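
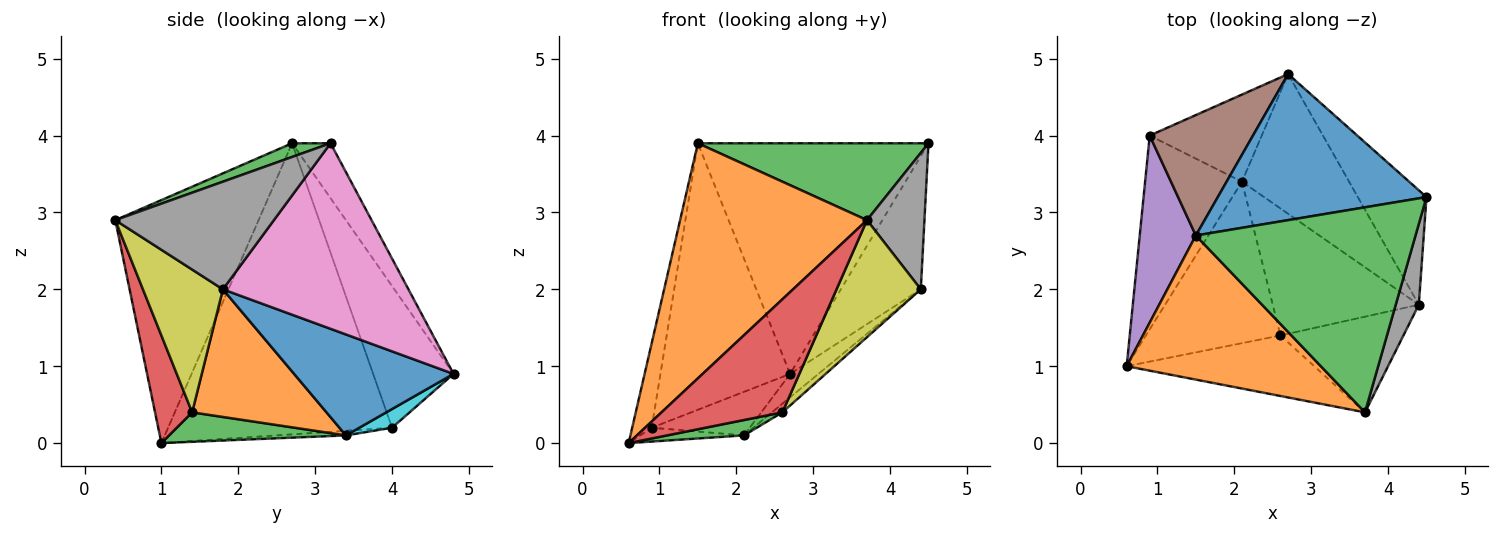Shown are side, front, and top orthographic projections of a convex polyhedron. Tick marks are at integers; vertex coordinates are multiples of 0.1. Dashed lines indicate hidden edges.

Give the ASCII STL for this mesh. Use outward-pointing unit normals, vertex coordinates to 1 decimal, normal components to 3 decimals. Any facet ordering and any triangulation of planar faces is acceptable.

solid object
 facet normal -0.139 0.837 0.530
  outer loop
   vertex 1.5 2.7 3.9
   vertex 4.5 3.2 3.9
   vertex 2.7 4.8 0.9
  endloop
 endfacet
 facet normal -0.547 -0.714 0.437
  outer loop
   vertex 1.5 2.7 3.9
   vertex 0.6 1.0 0.0
   vertex 3.7 0.4 2.9
  endloop
 endfacet
 facet normal 0.058 -0.351 0.935
  outer loop
   vertex 1.5 2.7 3.9
   vertex 3.7 0.4 2.9
   vertex 4.5 3.2 3.9
  endloop
 endfacet
 facet normal 0.261 -0.851 -0.455
  outer loop
   vertex 2.6 1.4 0.4
   vertex 3.7 0.4 2.9
   vertex 0.6 1.0 0.0
  endloop
 endfacet
 facet normal -0.978 0.085 0.189
  outer loop
   vertex 0.9 4.0 0.2
   vertex 0.6 1.0 0.0
   vertex 1.5 2.7 3.9
  endloop
 endfacet
 facet normal -0.492 0.793 0.359
  outer loop
   vertex 0.9 4.0 0.2
   vertex 1.5 2.7 3.9
   vertex 2.7 4.8 0.9
  endloop
 endfacet
 facet normal 0.869 0.375 -0.322
  outer loop
   vertex 4.4 1.8 2.0
   vertex 2.7 4.8 0.9
   vertex 4.5 3.2 3.9
  endloop
 endfacet
 facet normal 0.922 -0.334 0.198
  outer loop
   vertex 4.4 1.8 2.0
   vertex 4.5 3.2 3.9
   vertex 3.7 0.4 2.9
  endloop
 endfacet
 facet normal 0.592 -0.624 -0.510
  outer loop
   vertex 4.4 1.8 2.0
   vertex 3.7 0.4 2.9
   vertex 2.6 1.4 0.4
  endloop
 endfacet
 facet normal 0.147 0.442 -0.885
  outer loop
   vertex 2.1 3.4 0.1
   vertex 0.9 4.0 0.2
   vertex 2.7 4.8 0.9
  endloop
 endfacet
 facet normal 0.681 0.121 -0.722
  outer loop
   vertex 2.1 3.4 0.1
   vertex 2.7 4.8 0.9
   vertex 4.4 1.8 2.0
  endloop
 endfacet
 facet normal 0.657 0.051 -0.752
  outer loop
   vertex 2.1 3.4 0.1
   vertex 4.4 1.8 2.0
   vertex 2.6 1.4 0.4
  endloop
 endfacet
 facet normal 0.213 -0.093 -0.973
  outer loop
   vertex 2.1 3.4 0.1
   vertex 2.6 1.4 0.4
   vertex 0.6 1.0 0.0
  endloop
 endfacet
 facet normal -0.047 0.071 -0.996
  outer loop
   vertex 2.1 3.4 0.1
   vertex 0.6 1.0 0.0
   vertex 0.9 4.0 0.2
  endloop
 endfacet
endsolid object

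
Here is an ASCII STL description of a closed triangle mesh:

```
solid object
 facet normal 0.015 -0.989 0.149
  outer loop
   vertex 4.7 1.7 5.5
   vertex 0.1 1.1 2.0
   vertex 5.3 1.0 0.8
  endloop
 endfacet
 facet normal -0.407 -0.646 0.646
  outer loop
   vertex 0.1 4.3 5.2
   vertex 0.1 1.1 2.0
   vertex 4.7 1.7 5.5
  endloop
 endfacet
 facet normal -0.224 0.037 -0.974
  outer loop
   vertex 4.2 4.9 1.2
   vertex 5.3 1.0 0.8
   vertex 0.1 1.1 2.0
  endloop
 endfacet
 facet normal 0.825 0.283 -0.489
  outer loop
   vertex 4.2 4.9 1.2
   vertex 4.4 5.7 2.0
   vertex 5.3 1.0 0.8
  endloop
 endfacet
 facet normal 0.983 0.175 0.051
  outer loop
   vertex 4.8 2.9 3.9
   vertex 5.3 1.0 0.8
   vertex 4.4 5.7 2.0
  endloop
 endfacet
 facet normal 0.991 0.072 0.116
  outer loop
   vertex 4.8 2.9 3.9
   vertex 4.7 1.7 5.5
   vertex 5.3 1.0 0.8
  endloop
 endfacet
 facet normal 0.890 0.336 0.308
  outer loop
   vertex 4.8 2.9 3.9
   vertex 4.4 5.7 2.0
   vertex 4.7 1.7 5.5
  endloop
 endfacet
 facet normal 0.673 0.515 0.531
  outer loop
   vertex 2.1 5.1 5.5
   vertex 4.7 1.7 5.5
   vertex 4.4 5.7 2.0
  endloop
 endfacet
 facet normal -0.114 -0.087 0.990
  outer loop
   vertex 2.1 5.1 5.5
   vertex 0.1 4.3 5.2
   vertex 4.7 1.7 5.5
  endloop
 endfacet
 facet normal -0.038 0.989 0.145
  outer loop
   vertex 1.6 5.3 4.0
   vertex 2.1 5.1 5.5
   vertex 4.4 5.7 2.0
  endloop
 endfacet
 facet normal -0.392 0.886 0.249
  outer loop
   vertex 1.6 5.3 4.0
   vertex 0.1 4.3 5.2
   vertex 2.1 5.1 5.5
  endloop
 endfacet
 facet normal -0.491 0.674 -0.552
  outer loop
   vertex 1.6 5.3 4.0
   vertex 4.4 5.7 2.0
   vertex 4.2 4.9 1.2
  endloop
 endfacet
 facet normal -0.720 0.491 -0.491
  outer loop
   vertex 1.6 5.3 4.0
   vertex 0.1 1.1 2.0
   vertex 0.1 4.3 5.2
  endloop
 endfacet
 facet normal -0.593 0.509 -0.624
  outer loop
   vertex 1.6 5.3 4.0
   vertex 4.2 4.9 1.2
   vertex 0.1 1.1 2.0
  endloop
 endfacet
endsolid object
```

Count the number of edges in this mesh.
21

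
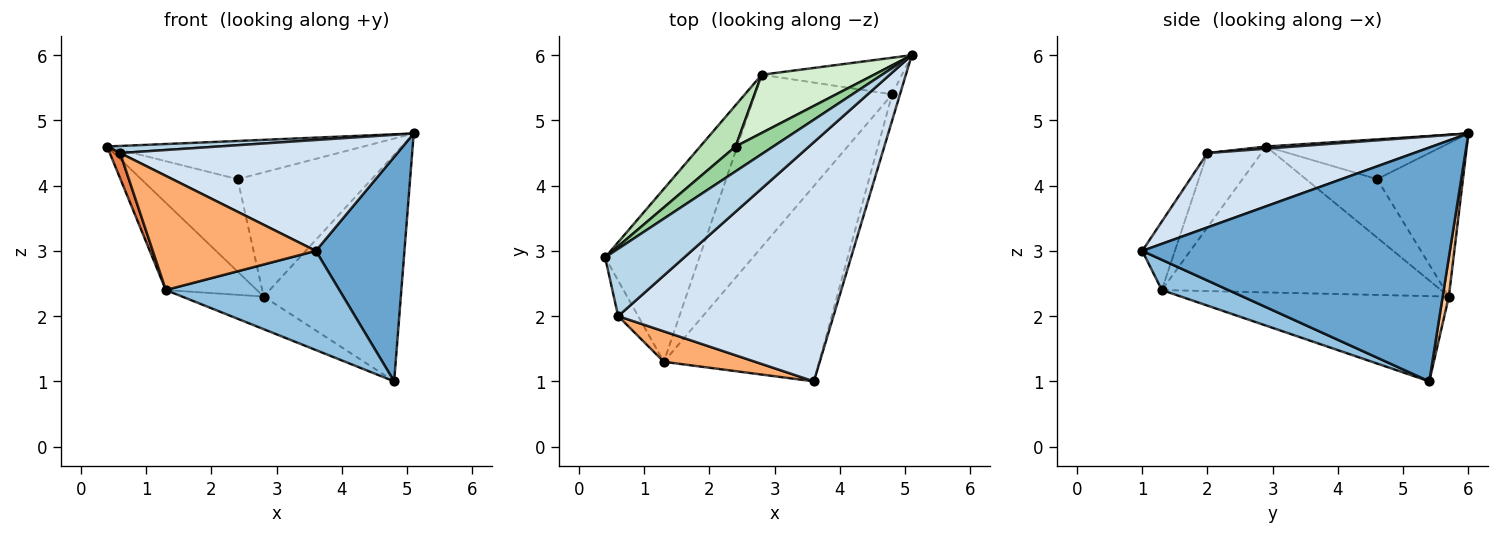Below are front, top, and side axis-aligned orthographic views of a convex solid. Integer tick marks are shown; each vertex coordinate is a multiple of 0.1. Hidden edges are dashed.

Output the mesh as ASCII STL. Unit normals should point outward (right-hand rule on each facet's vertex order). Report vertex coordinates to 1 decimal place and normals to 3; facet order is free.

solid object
 facet normal 0.960 -0.277 -0.032
  outer loop
   vertex 4.8 5.4 1.0
   vertex 5.1 6.0 4.8
   vertex 3.6 1.0 3.0
  endloop
 endfacet
 facet normal 0.171 -0.446 -0.879
  outer loop
   vertex 1.3 1.3 2.4
   vertex 4.8 5.4 1.0
   vertex 3.6 1.0 3.0
  endloop
 endfacet
 facet normal 0.027 -0.105 0.994
  outer loop
   vertex 0.6 2.0 4.5
   vertex 5.1 6.0 4.8
   vertex 0.4 2.9 4.6
  endloop
 endfacet
 facet normal 0.299 -0.401 0.866
  outer loop
   vertex 0.6 2.0 4.5
   vertex 3.6 1.0 3.0
   vertex 5.1 6.0 4.8
  endloop
 endfacet
 facet normal -0.949 -0.183 -0.256
  outer loop
   vertex 0.6 2.0 4.5
   vertex 0.4 2.9 4.6
   vertex 1.3 1.3 2.4
  endloop
 endfacet
 facet normal -0.190 -0.949 0.253
  outer loop
   vertex 0.6 2.0 4.5
   vertex 1.3 1.3 2.4
   vertex 3.6 1.0 3.0
  endloop
 endfacet
 facet normal 0.044 0.986 -0.159
  outer loop
   vertex 2.8 5.7 2.3
   vertex 5.1 6.0 4.8
   vertex 4.8 5.4 1.0
  endloop
 endfacet
 facet normal -0.810 0.264 -0.524
  outer loop
   vertex 2.8 5.7 2.3
   vertex 1.3 1.3 2.4
   vertex 0.4 2.9 4.6
  endloop
 endfacet
 facet normal -0.521 0.159 -0.839
  outer loop
   vertex 2.8 5.7 2.3
   vertex 4.8 5.4 1.0
   vertex 1.3 1.3 2.4
  endloop
 endfacet
 facet normal -0.499 0.726 0.473
  outer loop
   vertex 2.4 4.6 4.1
   vertex 0.4 2.9 4.6
   vertex 5.1 6.0 4.8
  endloop
 endfacet
 facet normal -0.559 0.757 0.338
  outer loop
   vertex 2.4 4.6 4.1
   vertex 2.8 5.7 2.3
   vertex 0.4 2.9 4.6
  endloop
 endfacet
 facet normal -0.501 0.783 0.367
  outer loop
   vertex 2.4 4.6 4.1
   vertex 5.1 6.0 4.8
   vertex 2.8 5.7 2.3
  endloop
 endfacet
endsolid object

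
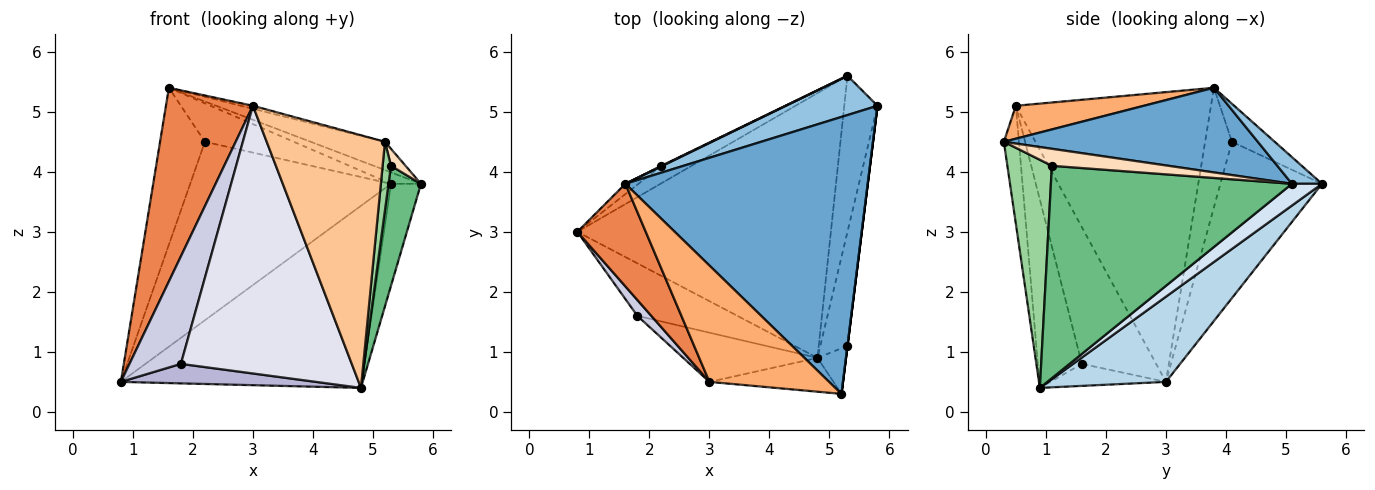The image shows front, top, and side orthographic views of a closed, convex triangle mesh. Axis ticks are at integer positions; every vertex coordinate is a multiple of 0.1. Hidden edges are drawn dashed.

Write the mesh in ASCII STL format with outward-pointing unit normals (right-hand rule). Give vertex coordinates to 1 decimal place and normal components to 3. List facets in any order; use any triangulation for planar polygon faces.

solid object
 facet normal 0.328 0.096 0.940
  outer loop
   vertex 1.6 3.8 5.4
   vertex 5.2 0.3 4.5
   vertex 5.8 5.1 3.8
  endloop
 endfacet
 facet normal 0.269 0.269 0.925
  outer loop
   vertex 5.3 5.6 3.8
   vertex 1.6 3.8 5.4
   vertex 5.8 5.1 3.8
  endloop
 endfacet
 facet normal 0.267 0.546 -0.794
  outer loop
   vertex 5.3 5.6 3.8
   vertex 4.8 0.9 0.4
   vertex 0.8 3.0 0.5
  endloop
 endfacet
 facet normal 0.480 0.480 -0.734
  outer loop
   vertex 5.3 5.6 3.8
   vertex 5.8 5.1 3.8
   vertex 4.8 0.9 0.4
  endloop
 endfacet
 facet normal -0.893 -0.398 0.211
  outer loop
   vertex 3.0 0.5 5.1
   vertex 1.6 3.8 5.4
   vertex 0.8 3.0 0.5
  endloop
 endfacet
 facet normal 0.265 0.025 0.964
  outer loop
   vertex 3.0 0.5 5.1
   vertex 5.2 0.3 4.5
   vertex 1.6 3.8 5.4
  endloop
 endfacet
 facet normal -0.125 -0.983 -0.132
  outer loop
   vertex 3.0 0.5 5.1
   vertex 4.8 0.9 0.4
   vertex 5.2 0.3 4.5
  endloop
 endfacet
 facet normal 0.992 -0.124 0.000
  outer loop
   vertex 5.3 1.1 4.1
   vertex 5.8 5.1 3.8
   vertex 5.2 0.3 4.5
  endloop
 endfacet
 facet normal 0.983 -0.132 -0.126
  outer loop
   vertex 5.3 1.1 4.1
   vertex 4.8 0.9 0.4
   vertex 5.8 5.1 3.8
  endloop
 endfacet
 facet normal 0.976 -0.183 -0.122
  outer loop
   vertex 5.3 1.1 4.1
   vertex 5.2 0.3 4.5
   vertex 4.8 0.9 0.4
  endloop
 endfacet
 facet normal -0.513 0.857 -0.056
  outer loop
   vertex 2.2 4.1 4.5
   vertex 0.8 3.0 0.5
   vertex 1.6 3.8 5.4
  endloop
 endfacet
 facet normal -0.450 0.889 -0.087
  outer loop
   vertex 2.2 4.1 4.5
   vertex 5.3 5.6 3.8
   vertex 0.8 3.0 0.5
  endloop
 endfacet
 facet normal -0.433 0.901 0.011
  outer loop
   vertex 2.2 4.1 4.5
   vertex 1.6 3.8 5.4
   vertex 5.3 5.6 3.8
  endloop
 endfacet
 facet normal -0.202 -0.341 -0.918
  outer loop
   vertex 1.8 1.6 0.8
   vertex 0.8 3.0 0.5
   vertex 4.8 0.9 0.4
  endloop
 endfacet
 facet normal -0.819 -0.567 0.084
  outer loop
   vertex 1.8 1.6 0.8
   vertex 3.0 0.5 5.1
   vertex 0.8 3.0 0.5
  endloop
 endfacet
 facet normal -0.246 -0.953 -0.175
  outer loop
   vertex 1.8 1.6 0.8
   vertex 4.8 0.9 0.4
   vertex 3.0 0.5 5.1
  endloop
 endfacet
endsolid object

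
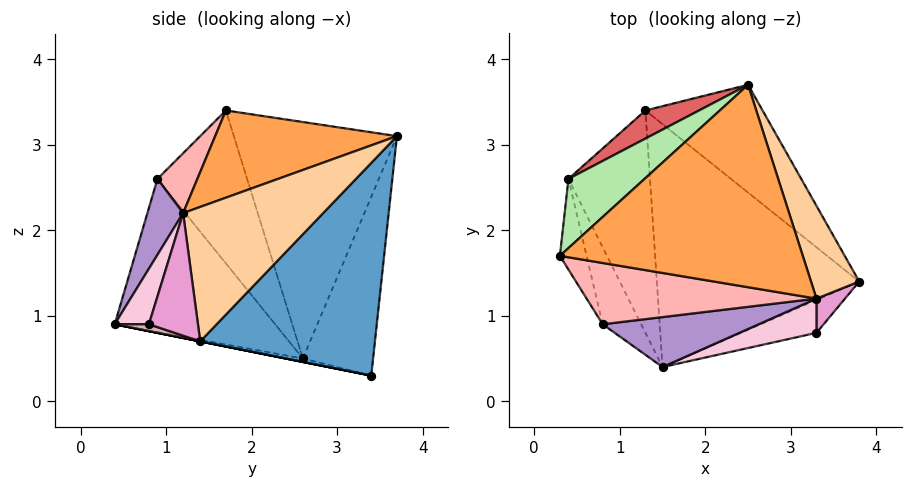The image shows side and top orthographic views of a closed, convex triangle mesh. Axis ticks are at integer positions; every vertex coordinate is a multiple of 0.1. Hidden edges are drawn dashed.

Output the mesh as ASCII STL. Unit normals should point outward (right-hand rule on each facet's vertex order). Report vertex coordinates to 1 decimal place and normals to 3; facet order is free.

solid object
 facet normal 0.620 0.707 -0.341
  outer loop
   vertex 1.3 3.4 0.3
   vertex 2.5 3.7 3.1
   vertex 3.8 1.4 0.7
  endloop
 endfacet
 facet normal 0.000 -0.196 -0.981
  outer loop
   vertex 1.5 0.4 0.9
   vertex 1.3 3.4 0.3
   vertex 3.8 1.4 0.7
  endloop
 endfacet
 facet normal 0.329 -0.225 0.917
  outer loop
   vertex 3.3 1.2 2.2
   vertex 2.5 3.7 3.1
   vertex 0.3 1.7 3.4
  endloop
 endfacet
 facet normal 0.926 0.177 0.332
  outer loop
   vertex 3.3 1.2 2.2
   vertex 3.8 1.4 0.7
   vertex 2.5 3.7 3.1
  endloop
 endfacet
 facet normal -0.041 -0.199 -0.979
  outer loop
   vertex 0.4 2.6 0.5
   vertex 1.3 3.4 0.3
   vertex 1.5 0.4 0.9
  endloop
 endfacet
 facet normal -0.643 0.738 0.207
  outer loop
   vertex 0.4 2.6 0.5
   vertex 0.3 1.7 3.4
   vertex 2.5 3.7 3.1
  endloop
 endfacet
 facet normal -0.629 0.754 0.189
  outer loop
   vertex 0.4 2.6 0.5
   vertex 2.5 3.7 3.1
   vertex 1.3 3.4 0.3
  endloop
 endfacet
 facet normal 0.196 -0.630 0.752
  outer loop
   vertex 0.8 0.9 2.6
   vertex 3.3 1.2 2.2
   vertex 0.3 1.7 3.4
  endloop
 endfacet
 facet normal 0.166 -0.926 0.340
  outer loop
   vertex 0.8 0.9 2.6
   vertex 1.5 0.4 0.9
   vertex 3.3 1.2 2.2
  endloop
 endfacet
 facet normal -0.900 -0.406 -0.157
  outer loop
   vertex 0.8 0.9 2.6
   vertex 0.3 1.7 3.4
   vertex 0.4 2.6 0.5
  endloop
 endfacet
 facet normal -0.857 -0.468 -0.215
  outer loop
   vertex 0.8 0.9 2.6
   vertex 0.4 2.6 0.5
   vertex 1.5 0.4 0.9
  endloop
 endfacet
 facet normal 0.084 -0.377 -0.922
  outer loop
   vertex 3.3 0.8 0.9
   vertex 1.5 0.4 0.9
   vertex 3.8 1.4 0.7
  endloop
 endfacet
 facet normal 0.784 -0.593 0.182
  outer loop
   vertex 3.3 0.8 0.9
   vertex 3.8 1.4 0.7
   vertex 3.3 1.2 2.2
  endloop
 endfacet
 facet normal 0.208 -0.935 0.288
  outer loop
   vertex 3.3 0.8 0.9
   vertex 3.3 1.2 2.2
   vertex 1.5 0.4 0.9
  endloop
 endfacet
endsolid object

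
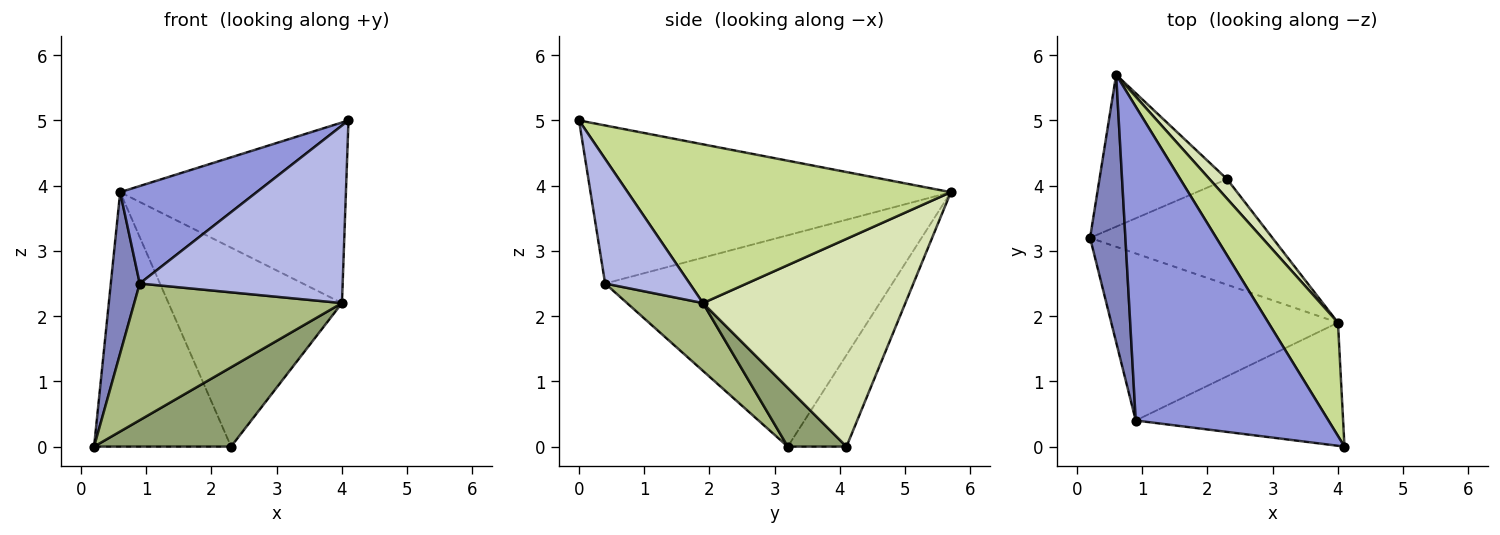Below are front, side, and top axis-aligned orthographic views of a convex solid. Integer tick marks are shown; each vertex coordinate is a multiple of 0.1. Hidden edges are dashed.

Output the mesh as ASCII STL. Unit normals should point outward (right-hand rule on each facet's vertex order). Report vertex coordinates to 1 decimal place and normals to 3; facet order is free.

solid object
 facet normal -0.345 0.806 -0.481
  outer loop
   vertex 2.3 4.1 0.0
   vertex 0.2 3.2 0.0
   vertex 0.6 5.7 3.9
  endloop
 endfacet
 facet normal -0.981 -0.099 0.164
  outer loop
   vertex 0.9 0.4 2.5
   vertex 0.6 5.7 3.9
   vertex 0.2 3.2 0.0
  endloop
 endfacet
 facet normal -0.617 -0.234 0.752
  outer loop
   vertex 0.9 0.4 2.5
   vertex 4.1 0.0 5.0
   vertex 0.6 5.7 3.9
  endloop
 endfacet
 facet normal 0.324 -0.777 -0.539
  outer loop
   vertex 4.0 1.9 2.2
   vertex 4.1 0.0 5.0
   vertex 0.9 0.4 2.5
  endloop
 endfacet
 facet normal 0.249 -0.582 -0.774
  outer loop
   vertex 4.0 1.9 2.2
   vertex 0.2 3.2 0.0
   vertex 2.3 4.1 0.0
  endloop
 endfacet
 facet normal 0.226 -0.617 -0.754
  outer loop
   vertex 4.0 1.9 2.2
   vertex 0.9 0.4 2.5
   vertex 0.2 3.2 0.0
  endloop
 endfacet
 facet normal 0.771 0.539 0.338
  outer loop
   vertex 4.0 1.9 2.2
   vertex 0.6 5.7 3.9
   vertex 4.1 0.0 5.0
  endloop
 endfacet
 facet normal 0.758 0.649 0.064
  outer loop
   vertex 4.0 1.9 2.2
   vertex 2.3 4.1 0.0
   vertex 0.6 5.7 3.9
  endloop
 endfacet
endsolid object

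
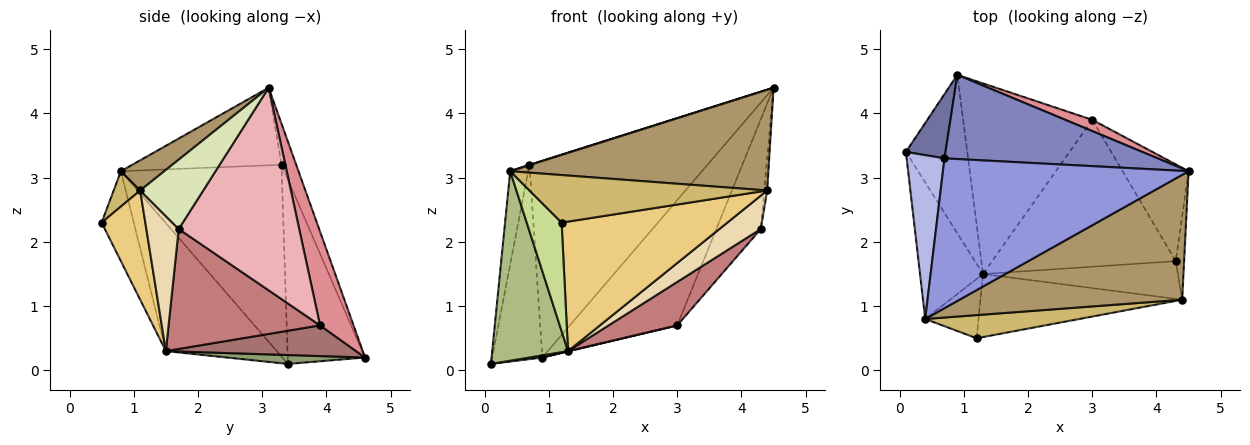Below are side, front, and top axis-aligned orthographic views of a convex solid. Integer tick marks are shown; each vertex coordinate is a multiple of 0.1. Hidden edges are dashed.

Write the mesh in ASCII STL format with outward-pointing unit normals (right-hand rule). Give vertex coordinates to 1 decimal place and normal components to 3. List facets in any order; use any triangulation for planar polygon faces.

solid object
 facet normal -0.826 0.536 0.177
  outer loop
   vertex 0.7 3.3 3.2
   vertex 0.9 4.6 0.2
   vertex 0.1 3.4 0.1
  endloop
 endfacet
 facet normal -0.076 0.917 0.392
  outer loop
   vertex 0.7 3.3 3.2
   vertex 4.5 3.1 4.4
   vertex 0.9 4.6 0.2
  endloop
 endfacet
 facet normal -0.301 -0.002 0.954
  outer loop
   vertex 0.4 0.8 3.1
   vertex 4.5 3.1 4.4
   vertex 0.7 3.3 3.2
  endloop
 endfacet
 facet normal -0.975 0.109 0.192
  outer loop
   vertex 0.4 0.8 3.1
   vertex 0.7 3.3 3.2
   vertex 0.1 3.4 0.1
  endloop
 endfacet
 facet normal 0.144 -0.013 -0.990
  outer loop
   vertex 1.3 1.5 0.3
   vertex 0.1 3.4 0.1
   vertex 0.9 4.6 0.2
  endloop
 endfacet
 facet normal -0.765 -0.523 -0.377
  outer loop
   vertex 1.3 1.5 0.3
   vertex 0.4 0.8 3.1
   vertex 0.1 3.4 0.1
  endloop
 endfacet
 facet normal -0.629 -0.683 -0.373
  outer loop
   vertex 1.3 1.5 0.3
   vertex 1.2 0.5 2.3
   vertex 0.4 0.8 3.1
  endloop
 endfacet
 facet normal 0.992 0.046 -0.119
  outer loop
   vertex 4.4 1.1 2.8
   vertex 4.3 1.7 2.2
   vertex 4.5 3.1 4.4
  endloop
 endfacet
 facet normal 0.105 -0.624 0.774
  outer loop
   vertex 4.4 1.1 2.8
   vertex 4.5 3.1 4.4
   vertex 0.4 0.8 3.1
  endloop
 endfacet
 facet normal 0.100 -0.895 0.435
  outer loop
   vertex 4.4 1.1 2.8
   vertex 0.4 0.8 3.1
   vertex 1.2 0.5 2.3
  endloop
 endfacet
 facet normal 0.231 -0.875 -0.426
  outer loop
   vertex 4.4 1.1 2.8
   vertex 1.2 0.5 2.3
   vertex 1.3 1.5 0.3
  endloop
 endfacet
 facet normal 0.460 -0.588 -0.665
  outer loop
   vertex 4.4 1.1 2.8
   vertex 1.3 1.5 0.3
   vertex 4.3 1.7 2.2
  endloop
 endfacet
 facet normal 0.231 -0.002 -0.973
  outer loop
   vertex 3.0 3.9 0.7
   vertex 1.3 1.5 0.3
   vertex 0.9 4.6 0.2
  endloop
 endfacet
 facet normal 0.531 -0.240 -0.813
  outer loop
   vertex 3.0 3.9 0.7
   vertex 4.3 1.7 2.2
   vertex 1.3 1.5 0.3
  endloop
 endfacet
 facet normal 0.297 0.951 0.085
  outer loop
   vertex 3.0 3.9 0.7
   vertex 0.9 4.6 0.2
   vertex 4.5 3.1 4.4
  endloop
 endfacet
 facet normal 0.897 0.331 -0.292
  outer loop
   vertex 3.0 3.9 0.7
   vertex 4.5 3.1 4.4
   vertex 4.3 1.7 2.2
  endloop
 endfacet
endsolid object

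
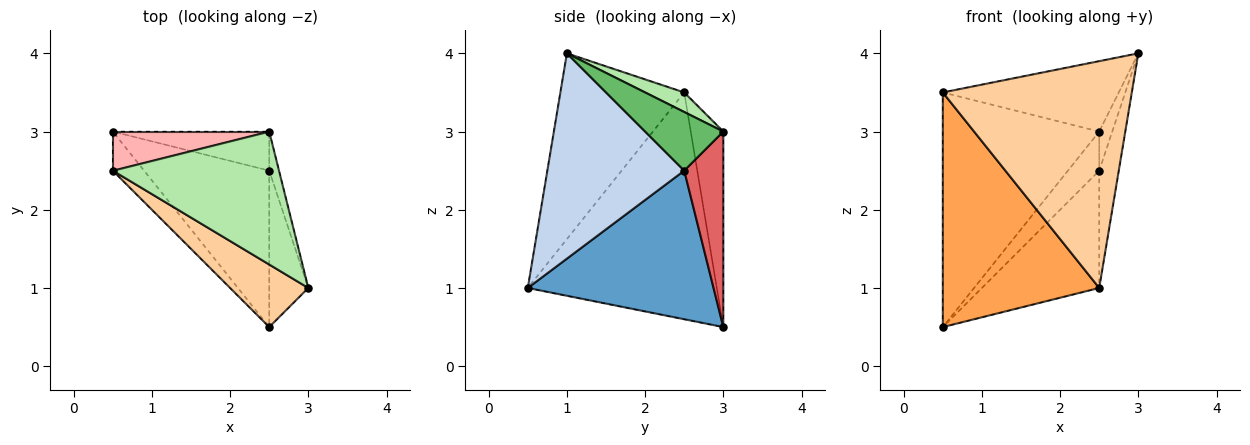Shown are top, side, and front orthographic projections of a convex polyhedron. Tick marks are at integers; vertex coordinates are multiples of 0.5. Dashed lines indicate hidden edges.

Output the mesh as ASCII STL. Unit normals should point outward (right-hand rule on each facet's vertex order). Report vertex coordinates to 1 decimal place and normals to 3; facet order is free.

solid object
 facet normal 0.689 0.435 -0.580
  outer loop
   vertex 2.5 2.5 2.5
   vertex 2.5 0.5 1.0
   vertex 0.5 3.0 0.5
  endloop
 endfacet
 facet normal 0.973 0.139 -0.185
  outer loop
   vertex 2.5 2.5 2.5
   vertex 3.0 1.0 4.0
   vertex 2.5 0.5 1.0
  endloop
 endfacet
 facet normal -0.766 -0.634 -0.106
  outer loop
   vertex 0.5 2.5 3.5
   vertex 0.5 3.0 0.5
   vertex 2.5 0.5 1.0
  endloop
 endfacet
 facet normal -0.534 -0.815 0.225
  outer loop
   vertex 0.5 2.5 3.5
   vertex 2.5 0.5 1.0
   vertex 3.0 1.0 4.0
  endloop
 endfacet
 facet normal 0.973 0.162 -0.162
  outer loop
   vertex 2.5 3.0 3.0
   vertex 3.0 1.0 4.0
   vertex 2.5 2.5 2.5
  endloop
 endfacet
 facet normal 0.103 0.465 0.879
  outer loop
   vertex 2.5 3.0 3.0
   vertex 0.5 2.5 3.5
   vertex 3.0 1.0 4.0
  endloop
 endfacet
 facet normal 0.662 0.530 -0.530
  outer loop
   vertex 2.5 3.0 3.0
   vertex 2.5 2.5 2.5
   vertex 0.5 3.0 0.5
  endloop
 endfacet
 facet normal -0.201 0.966 0.161
  outer loop
   vertex 2.5 3.0 3.0
   vertex 0.5 3.0 0.5
   vertex 0.5 2.5 3.5
  endloop
 endfacet
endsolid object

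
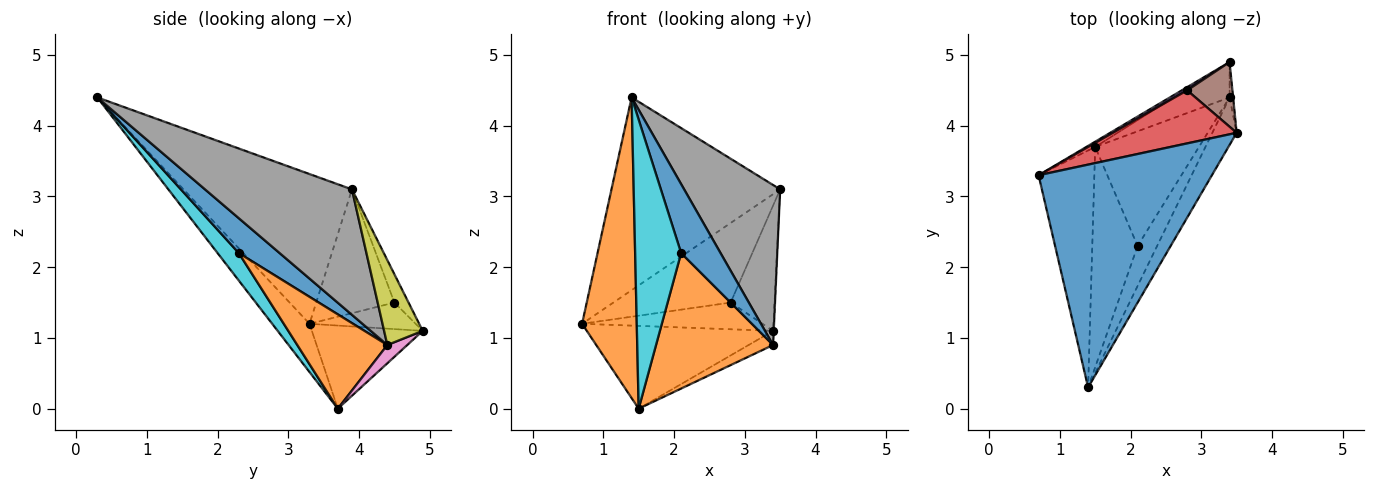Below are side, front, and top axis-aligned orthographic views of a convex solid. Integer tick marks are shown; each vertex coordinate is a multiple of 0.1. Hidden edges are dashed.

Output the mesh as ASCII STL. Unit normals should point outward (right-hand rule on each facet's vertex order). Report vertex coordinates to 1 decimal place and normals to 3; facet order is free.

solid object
 facet normal -0.547 0.548 0.633
  outer loop
   vertex 1.4 0.3 4.4
   vertex 3.5 3.9 3.1
   vertex 0.7 3.3 1.2
  endloop
 endfacet
 facet normal -0.472 -0.692 -0.546
  outer loop
   vertex 1.5 3.7 0.0
   vertex 1.4 0.3 4.4
   vertex 0.7 3.3 1.2
  endloop
 endfacet
 facet normal -0.511 0.858 -0.054
  outer loop
   vertex 3.4 4.9 1.1
   vertex 1.5 3.7 0.0
   vertex 0.7 3.3 1.2
  endloop
 endfacet
 facet normal -0.485 0.728 0.485
  outer loop
   vertex 2.8 4.5 1.5
   vertex 0.7 3.3 1.2
   vertex 3.5 3.9 3.1
  endloop
 endfacet
 facet normal -0.504 0.858 0.101
  outer loop
   vertex 2.8 4.5 1.5
   vertex 3.4 4.9 1.1
   vertex 0.7 3.3 1.2
  endloop
 endfacet
 facet normal -0.276 0.854 0.441
  outer loop
   vertex 2.8 4.5 1.5
   vertex 3.5 3.9 3.1
   vertex 3.4 4.9 1.1
  endloop
 endfacet
 facet normal 0.290 0.355 -0.889
  outer loop
   vertex 3.4 4.4 0.9
   vertex 1.5 3.7 0.0
   vertex 3.4 4.9 1.1
  endloop
 endfacet
 facet normal 0.826 -0.540 -0.160
  outer loop
   vertex 3.4 4.4 0.9
   vertex 3.5 3.9 3.1
   vertex 1.4 0.3 4.4
  endloop
 endfacet
 facet normal 0.999 0.017 -0.042
  outer loop
   vertex 3.4 4.4 0.9
   vertex 3.4 4.9 1.1
   vertex 3.5 3.9 3.1
  endloop
 endfacet
 facet normal 0.345 -0.747 -0.569
  outer loop
   vertex 2.1 2.3 2.2
   vertex 1.4 0.3 4.4
   vertex 1.5 3.7 0.0
  endloop
 endfacet
 facet normal 0.667 -0.644 -0.373
  outer loop
   vertex 2.1 2.3 2.2
   vertex 3.4 4.4 0.9
   vertex 1.4 0.3 4.4
  endloop
 endfacet
 facet normal 0.506 -0.658 -0.557
  outer loop
   vertex 2.1 2.3 2.2
   vertex 1.5 3.7 0.0
   vertex 3.4 4.4 0.9
  endloop
 endfacet
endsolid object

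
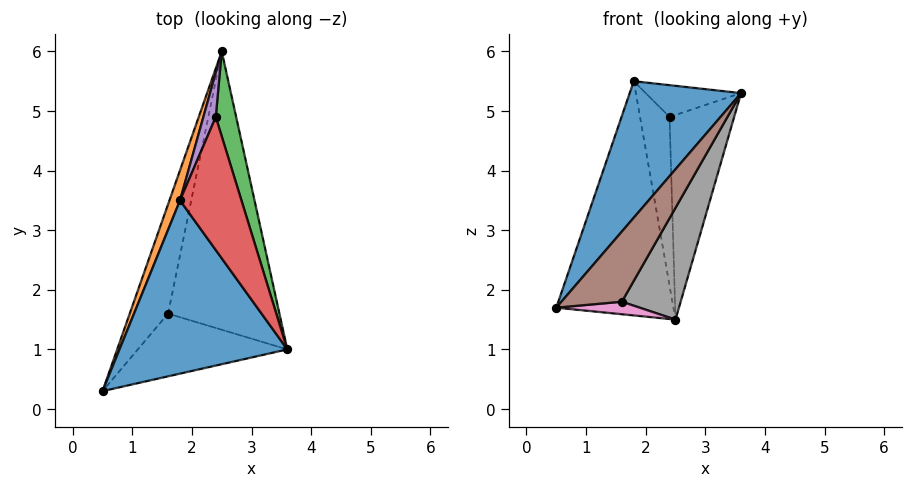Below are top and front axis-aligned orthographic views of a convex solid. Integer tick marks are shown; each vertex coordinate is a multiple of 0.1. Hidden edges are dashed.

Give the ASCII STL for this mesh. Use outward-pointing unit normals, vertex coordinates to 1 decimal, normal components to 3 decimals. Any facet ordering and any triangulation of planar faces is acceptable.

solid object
 facet normal -0.611 -0.490 0.622
  outer loop
   vertex 1.8 3.5 5.5
   vertex 0.5 0.3 1.7
   vertex 3.6 1.0 5.3
  endloop
 endfacet
 facet normal -0.942 0.332 0.043
  outer loop
   vertex 1.8 3.5 5.5
   vertex 2.5 6.0 1.5
   vertex 0.5 0.3 1.7
  endloop
 endfacet
 facet normal 0.944 0.304 0.126
  outer loop
   vertex 2.4 4.9 4.9
   vertex 3.6 1.0 5.3
   vertex 2.5 6.0 1.5
  endloop
 endfacet
 facet normal 0.396 0.213 0.893
  outer loop
   vertex 2.4 4.9 4.9
   vertex 1.8 3.5 5.5
   vertex 3.6 1.0 5.3
  endloop
 endfacet
 facet normal -0.895 0.432 0.113
  outer loop
   vertex 2.4 4.9 4.9
   vertex 2.5 6.0 1.5
   vertex 1.8 3.5 5.5
  endloop
 endfacet
 facet normal 0.686 -0.543 -0.485
  outer loop
   vertex 1.6 1.6 1.8
   vertex 3.6 1.0 5.3
   vertex 0.5 0.3 1.7
  endloop
 endfacet
 facet normal 0.219 -0.111 -0.969
  outer loop
   vertex 1.6 1.6 1.8
   vertex 0.5 0.3 1.7
   vertex 2.5 6.0 1.5
  endloop
 endfacet
 facet normal 0.834 -0.206 -0.512
  outer loop
   vertex 1.6 1.6 1.8
   vertex 2.5 6.0 1.5
   vertex 3.6 1.0 5.3
  endloop
 endfacet
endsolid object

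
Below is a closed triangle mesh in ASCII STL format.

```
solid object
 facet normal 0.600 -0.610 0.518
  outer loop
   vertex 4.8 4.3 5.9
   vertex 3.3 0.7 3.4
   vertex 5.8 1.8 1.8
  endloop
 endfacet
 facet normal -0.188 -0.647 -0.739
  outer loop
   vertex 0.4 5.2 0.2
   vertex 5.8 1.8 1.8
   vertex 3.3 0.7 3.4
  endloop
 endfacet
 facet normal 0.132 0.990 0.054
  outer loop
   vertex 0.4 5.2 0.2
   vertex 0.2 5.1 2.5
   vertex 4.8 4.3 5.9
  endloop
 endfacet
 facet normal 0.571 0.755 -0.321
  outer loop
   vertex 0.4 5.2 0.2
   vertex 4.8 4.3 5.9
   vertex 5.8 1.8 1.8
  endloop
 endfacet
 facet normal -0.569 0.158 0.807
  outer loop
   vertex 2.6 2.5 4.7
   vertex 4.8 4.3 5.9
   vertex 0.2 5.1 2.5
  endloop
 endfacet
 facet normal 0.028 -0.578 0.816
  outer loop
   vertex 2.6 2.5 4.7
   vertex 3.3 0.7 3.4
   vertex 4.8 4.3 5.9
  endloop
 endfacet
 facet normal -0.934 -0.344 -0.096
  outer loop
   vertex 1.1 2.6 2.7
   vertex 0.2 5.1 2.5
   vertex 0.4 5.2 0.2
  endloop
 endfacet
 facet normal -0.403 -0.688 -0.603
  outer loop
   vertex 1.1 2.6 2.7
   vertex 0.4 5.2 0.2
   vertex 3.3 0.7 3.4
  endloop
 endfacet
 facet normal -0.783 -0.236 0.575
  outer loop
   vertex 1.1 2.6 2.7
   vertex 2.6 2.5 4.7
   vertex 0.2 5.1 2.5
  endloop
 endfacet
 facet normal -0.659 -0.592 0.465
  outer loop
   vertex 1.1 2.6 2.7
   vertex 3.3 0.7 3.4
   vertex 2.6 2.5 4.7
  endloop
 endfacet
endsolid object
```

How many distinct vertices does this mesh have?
7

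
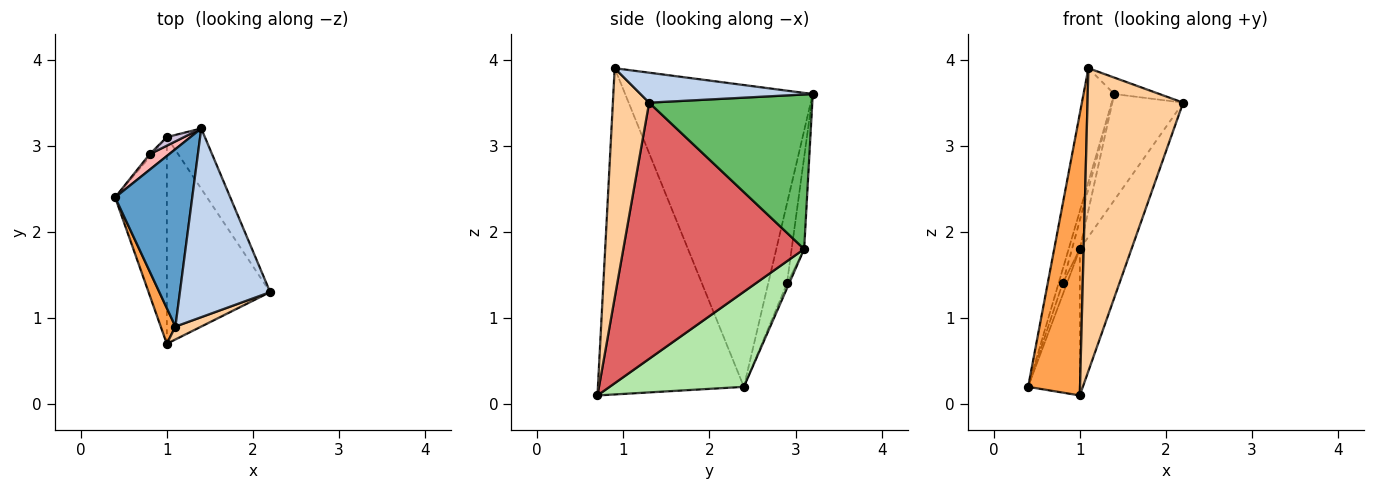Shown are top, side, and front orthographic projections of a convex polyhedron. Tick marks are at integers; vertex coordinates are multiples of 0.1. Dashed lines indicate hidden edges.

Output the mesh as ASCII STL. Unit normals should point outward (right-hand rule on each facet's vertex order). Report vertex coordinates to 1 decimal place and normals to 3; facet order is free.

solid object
 facet normal -0.957 0.157 0.245
  outer loop
   vertex 1.1 0.9 3.9
   vertex 1.4 3.2 3.6
   vertex 0.4 2.4 0.2
  endloop
 endfacet
 facet normal 0.314 0.082 0.946
  outer loop
   vertex 1.1 0.9 3.9
   vertex 2.2 1.3 3.5
   vertex 1.4 3.2 3.6
  endloop
 endfacet
 facet normal -0.941 -0.335 0.042
  outer loop
   vertex 1.0 0.7 0.1
   vertex 1.1 0.9 3.9
   vertex 0.4 2.4 0.2
  endloop
 endfacet
 facet normal 0.354 -0.934 0.040
  outer loop
   vertex 1.0 0.7 0.1
   vertex 2.2 1.3 3.5
   vertex 1.1 0.9 3.9
  endloop
 endfacet
 facet normal 0.895 0.388 -0.220
  outer loop
   vertex 1.0 3.1 1.8
   vertex 1.4 3.2 3.6
   vertex 2.2 1.3 3.5
  endloop
 endfacet
 facet normal 0.832 0.320 -0.452
  outer loop
   vertex 1.0 3.1 1.8
   vertex 1.0 0.7 0.1
   vertex 0.4 2.4 0.2
  endloop
 endfacet
 facet normal 0.896 0.256 -0.362
  outer loop
   vertex 1.0 3.1 1.8
   vertex 2.2 1.3 3.5
   vertex 1.0 0.7 0.1
  endloop
 endfacet
 facet normal -0.951 0.206 0.231
  outer loop
   vertex 0.8 2.9 1.4
   vertex 0.4 2.4 0.2
   vertex 1.4 3.2 3.6
  endloop
 endfacet
 facet normal -0.436 0.873 -0.218
  outer loop
   vertex 0.8 2.9 1.4
   vertex 1.0 3.1 1.8
   vertex 0.4 2.4 0.2
  endloop
 endfacet
 facet normal -0.837 0.523 0.157
  outer loop
   vertex 0.8 2.9 1.4
   vertex 1.4 3.2 3.6
   vertex 1.0 3.1 1.8
  endloop
 endfacet
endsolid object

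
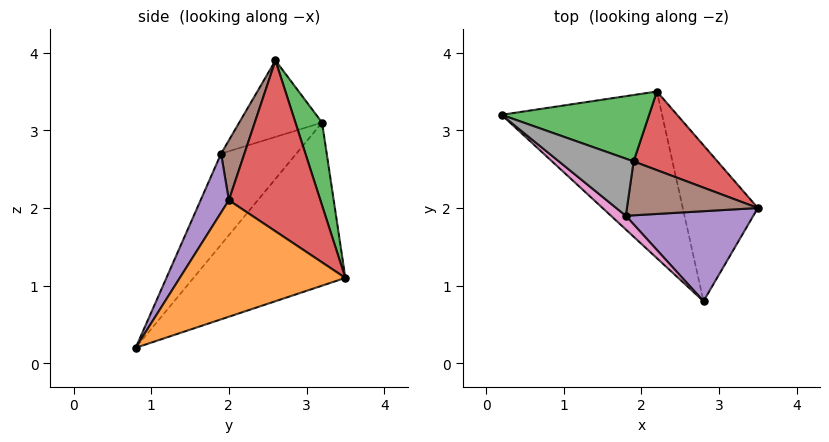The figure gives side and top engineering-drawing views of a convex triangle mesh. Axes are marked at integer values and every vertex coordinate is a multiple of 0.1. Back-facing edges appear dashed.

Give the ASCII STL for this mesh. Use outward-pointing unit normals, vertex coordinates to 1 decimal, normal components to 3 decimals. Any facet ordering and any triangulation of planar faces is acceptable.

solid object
 facet normal -0.711 0.075 -0.699
  outer loop
   vertex 2.2 3.5 1.1
   vertex 2.8 0.8 0.2
   vertex 0.2 3.2 3.1
  endloop
 endfacet
 facet normal 0.789 0.345 -0.508
  outer loop
   vertex 2.2 3.5 1.1
   vertex 3.5 2.0 2.1
   vertex 2.8 0.8 0.2
  endloop
 endfacet
 facet normal 0.179 0.931 0.318
  outer loop
   vertex 1.9 2.6 3.9
   vertex 2.2 3.5 1.1
   vertex 0.2 3.2 3.1
  endloop
 endfacet
 facet normal 0.612 0.731 0.301
  outer loop
   vertex 1.9 2.6 3.9
   vertex 3.5 2.0 2.1
   vertex 2.2 3.5 1.1
  endloop
 endfacet
 facet normal 0.214 -0.860 0.464
  outer loop
   vertex 1.8 1.9 2.7
   vertex 2.8 0.8 0.2
   vertex 3.5 2.0 2.1
  endloop
 endfacet
 facet normal 0.219 -0.851 0.478
  outer loop
   vertex 1.8 1.9 2.7
   vertex 3.5 2.0 2.1
   vertex 1.9 2.6 3.9
  endloop
 endfacet
 facet normal -0.612 -0.784 0.100
  outer loop
   vertex 1.8 1.9 2.7
   vertex 0.2 3.2 3.1
   vertex 2.8 0.8 0.2
  endloop
 endfacet
 facet normal -0.482 -0.739 0.471
  outer loop
   vertex 1.8 1.9 2.7
   vertex 1.9 2.6 3.9
   vertex 0.2 3.2 3.1
  endloop
 endfacet
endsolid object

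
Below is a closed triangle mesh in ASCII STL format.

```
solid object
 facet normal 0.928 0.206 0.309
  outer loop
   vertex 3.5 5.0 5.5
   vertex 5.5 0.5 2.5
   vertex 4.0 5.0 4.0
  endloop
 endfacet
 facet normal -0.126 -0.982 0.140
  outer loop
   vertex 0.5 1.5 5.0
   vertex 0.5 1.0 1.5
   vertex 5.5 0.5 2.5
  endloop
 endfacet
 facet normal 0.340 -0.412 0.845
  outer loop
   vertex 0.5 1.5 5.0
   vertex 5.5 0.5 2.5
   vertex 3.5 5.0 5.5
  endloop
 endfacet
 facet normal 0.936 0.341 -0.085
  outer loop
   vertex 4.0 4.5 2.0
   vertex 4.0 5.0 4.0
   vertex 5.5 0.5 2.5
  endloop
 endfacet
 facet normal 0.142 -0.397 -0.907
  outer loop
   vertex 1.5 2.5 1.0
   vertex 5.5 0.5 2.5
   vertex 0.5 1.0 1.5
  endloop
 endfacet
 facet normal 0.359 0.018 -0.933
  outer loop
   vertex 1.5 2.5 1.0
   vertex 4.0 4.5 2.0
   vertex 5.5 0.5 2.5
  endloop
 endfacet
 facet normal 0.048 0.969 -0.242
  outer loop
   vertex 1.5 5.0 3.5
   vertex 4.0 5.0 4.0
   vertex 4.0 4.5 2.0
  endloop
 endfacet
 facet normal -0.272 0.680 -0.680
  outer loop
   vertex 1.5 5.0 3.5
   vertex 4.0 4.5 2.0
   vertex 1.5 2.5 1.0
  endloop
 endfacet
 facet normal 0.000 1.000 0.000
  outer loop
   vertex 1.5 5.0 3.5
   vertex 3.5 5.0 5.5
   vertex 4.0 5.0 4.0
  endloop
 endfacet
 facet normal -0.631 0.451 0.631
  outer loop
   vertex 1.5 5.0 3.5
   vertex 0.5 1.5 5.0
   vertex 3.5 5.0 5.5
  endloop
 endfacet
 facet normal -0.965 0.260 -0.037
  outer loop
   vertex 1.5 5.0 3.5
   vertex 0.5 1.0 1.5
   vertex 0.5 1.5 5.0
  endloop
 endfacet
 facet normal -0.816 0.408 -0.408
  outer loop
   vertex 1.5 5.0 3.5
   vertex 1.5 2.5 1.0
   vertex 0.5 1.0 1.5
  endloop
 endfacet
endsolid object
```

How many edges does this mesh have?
18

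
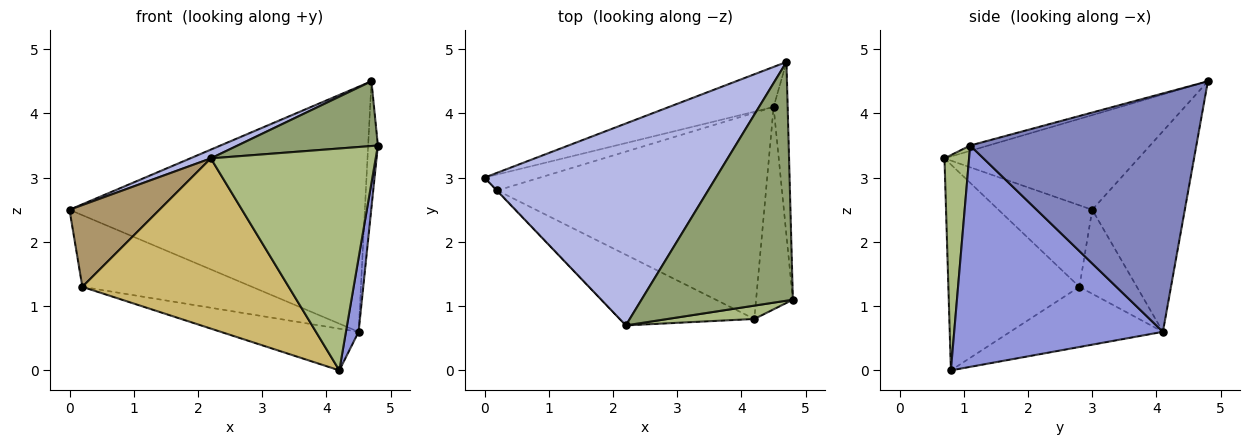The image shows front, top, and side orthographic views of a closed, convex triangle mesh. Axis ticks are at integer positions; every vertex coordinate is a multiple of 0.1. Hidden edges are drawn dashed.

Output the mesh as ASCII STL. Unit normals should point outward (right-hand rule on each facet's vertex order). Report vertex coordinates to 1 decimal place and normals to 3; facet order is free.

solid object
 facet normal -0.296 0.943 -0.154
  outer loop
   vertex 4.5 4.1 0.6
   vertex 0.0 3.0 2.5
   vertex 4.7 4.8 4.5
  endloop
 endfacet
 facet normal 0.997 0.043 -0.059
  outer loop
   vertex 4.5 4.1 0.6
   vertex 4.7 4.8 4.5
   vertex 4.8 1.1 3.5
  endloop
 endfacet
 facet normal 0.985 -0.060 -0.164
  outer loop
   vertex 4.5 4.1 0.6
   vertex 4.8 1.1 3.5
   vertex 4.2 0.8 0.0
  endloop
 endfacet
 facet normal -0.378 -0.040 0.925
  outer loop
   vertex 2.2 0.7 3.3
   vertex 4.7 4.8 4.5
   vertex 0.0 3.0 2.5
  endloop
 endfacet
 facet normal -0.034 -0.262 0.965
  outer loop
   vertex 2.2 0.7 3.3
   vertex 4.8 1.1 3.5
   vertex 4.7 4.8 4.5
  endloop
 endfacet
 facet normal 0.147 -0.987 0.059
  outer loop
   vertex 2.2 0.7 3.3
   vertex 4.2 0.8 0.0
   vertex 4.8 1.1 3.5
  endloop
 endfacet
 facet normal -0.314 0.927 -0.207
  outer loop
   vertex 0.2 2.8 1.3
   vertex 0.0 3.0 2.5
   vertex 4.5 4.1 0.6
  endloop
 endfacet
 facet normal -0.214 0.194 -0.957
  outer loop
   vertex 0.2 2.8 1.3
   vertex 4.5 4.1 0.6
   vertex 4.2 0.8 0.0
  endloop
 endfacet
 facet normal -0.722 -0.692 -0.005
  outer loop
   vertex 0.2 2.8 1.3
   vertex 2.2 0.7 3.3
   vertex 0.0 3.0 2.5
  endloop
 endfacet
 facet normal -0.506 -0.797 -0.331
  outer loop
   vertex 0.2 2.8 1.3
   vertex 4.2 0.8 0.0
   vertex 2.2 0.7 3.3
  endloop
 endfacet
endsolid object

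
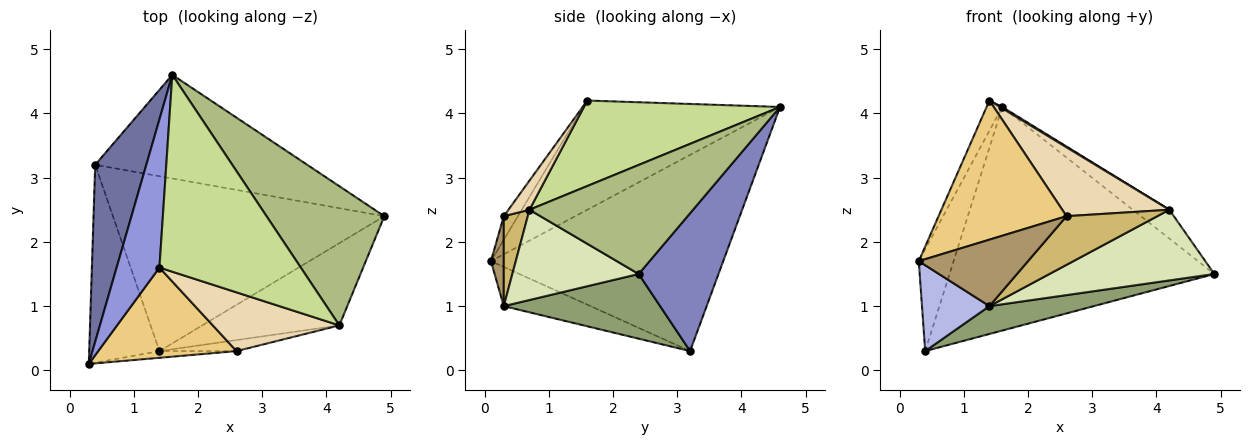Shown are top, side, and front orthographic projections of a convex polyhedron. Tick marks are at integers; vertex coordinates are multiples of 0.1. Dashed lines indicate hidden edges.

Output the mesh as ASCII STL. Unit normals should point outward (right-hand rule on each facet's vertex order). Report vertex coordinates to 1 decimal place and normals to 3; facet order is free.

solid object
 facet normal -0.958 0.144 0.250
  outer loop
   vertex 0.4 3.2 0.3
   vertex 0.3 0.1 1.7
   vertex 1.6 4.6 4.1
  endloop
 endfacet
 facet normal 0.264 0.875 -0.406
  outer loop
   vertex 0.4 3.2 0.3
   vertex 1.6 4.6 4.1
   vertex 4.9 2.4 1.5
  endloop
 endfacet
 facet normal -0.928 0.074 0.364
  outer loop
   vertex 1.4 1.6 4.2
   vertex 1.6 4.6 4.1
   vertex 0.3 0.1 1.7
  endloop
 endfacet
 facet normal -0.455 -0.354 -0.817
  outer loop
   vertex 1.4 0.3 1.0
   vertex 0.3 0.1 1.7
   vertex 0.4 3.2 0.3
  endloop
 endfacet
 facet normal 0.229 -0.153 -0.961
  outer loop
   vertex 1.4 0.3 1.0
   vertex 0.4 3.2 0.3
   vertex 4.9 2.4 1.5
  endloop
 endfacet
 facet normal 0.672 0.150 0.725
  outer loop
   vertex 4.2 0.7 2.5
   vertex 4.9 2.4 1.5
   vertex 1.6 4.6 4.1
  endloop
 endfacet
 facet normal 0.518 -0.006 0.856
  outer loop
   vertex 4.2 0.7 2.5
   vertex 1.6 4.6 4.1
   vertex 1.4 1.6 4.2
  endloop
 endfacet
 facet normal 0.447 -0.583 -0.679
  outer loop
   vertex 4.2 0.7 2.5
   vertex 1.4 0.3 1.0
   vertex 4.9 2.4 1.5
  endloop
 endfacet
 facet normal 0.116 -0.988 -0.100
  outer loop
   vertex 2.6 0.3 2.4
   vertex 0.3 0.1 1.7
   vertex 1.4 0.3 1.0
  endloop
 endfacet
 facet normal 0.249 -0.944 -0.214
  outer loop
   vertex 2.6 0.3 2.4
   vertex 1.4 0.3 1.0
   vertex 4.2 0.7 2.5
  endloop
 endfacet
 facet normal -0.092 -0.835 0.542
  outer loop
   vertex 2.6 0.3 2.4
   vertex 1.4 1.6 4.2
   vertex 0.3 0.1 1.7
  endloop
 endfacet
 facet normal 0.148 -0.752 0.642
  outer loop
   vertex 2.6 0.3 2.4
   vertex 4.2 0.7 2.5
   vertex 1.4 1.6 4.2
  endloop
 endfacet
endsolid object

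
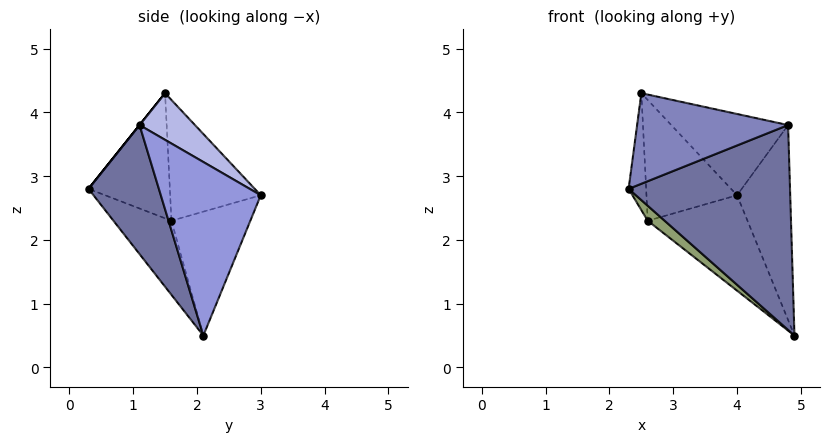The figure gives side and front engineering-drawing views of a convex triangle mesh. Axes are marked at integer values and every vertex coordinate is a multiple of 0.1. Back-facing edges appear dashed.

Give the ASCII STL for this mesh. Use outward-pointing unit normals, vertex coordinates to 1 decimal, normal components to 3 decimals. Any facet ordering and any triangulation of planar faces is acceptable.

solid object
 facet normal 0.386 -0.886 -0.257
  outer loop
   vertex 4.8 1.1 3.8
   vertex 2.3 0.3 2.8
   vertex 4.9 2.1 0.5
  endloop
 endfacet
 facet normal 0.000 -0.781 0.625
  outer loop
   vertex 4.8 1.1 3.8
   vertex 2.5 1.5 4.3
   vertex 2.3 0.3 2.8
  endloop
 endfacet
 facet normal 0.871 0.463 0.167
  outer loop
   vertex 4.8 1.1 3.8
   vertex 4.9 2.1 0.5
   vertex 4.0 3.0 2.7
  endloop
 endfacet
 facet normal 0.268 0.565 0.781
  outer loop
   vertex 4.8 1.1 3.8
   vertex 4.0 3.0 2.7
   vertex 2.5 1.5 4.3
  endloop
 endfacet
 facet normal -0.584 -0.170 -0.794
  outer loop
   vertex 2.6 1.6 2.3
   vertex 4.9 2.1 0.5
   vertex 2.3 0.3 2.8
  endloop
 endfacet
 facet normal -0.538 0.680 -0.498
  outer loop
   vertex 2.6 1.6 2.3
   vertex 4.0 3.0 2.7
   vertex 4.9 2.1 0.5
  endloop
 endfacet
 facet normal -0.977 0.211 -0.038
  outer loop
   vertex 2.6 1.6 2.3
   vertex 2.3 0.3 2.8
   vertex 2.5 1.5 4.3
  endloop
 endfacet
 facet normal -0.707 0.707 0.000
  outer loop
   vertex 2.6 1.6 2.3
   vertex 2.5 1.5 4.3
   vertex 4.0 3.0 2.7
  endloop
 endfacet
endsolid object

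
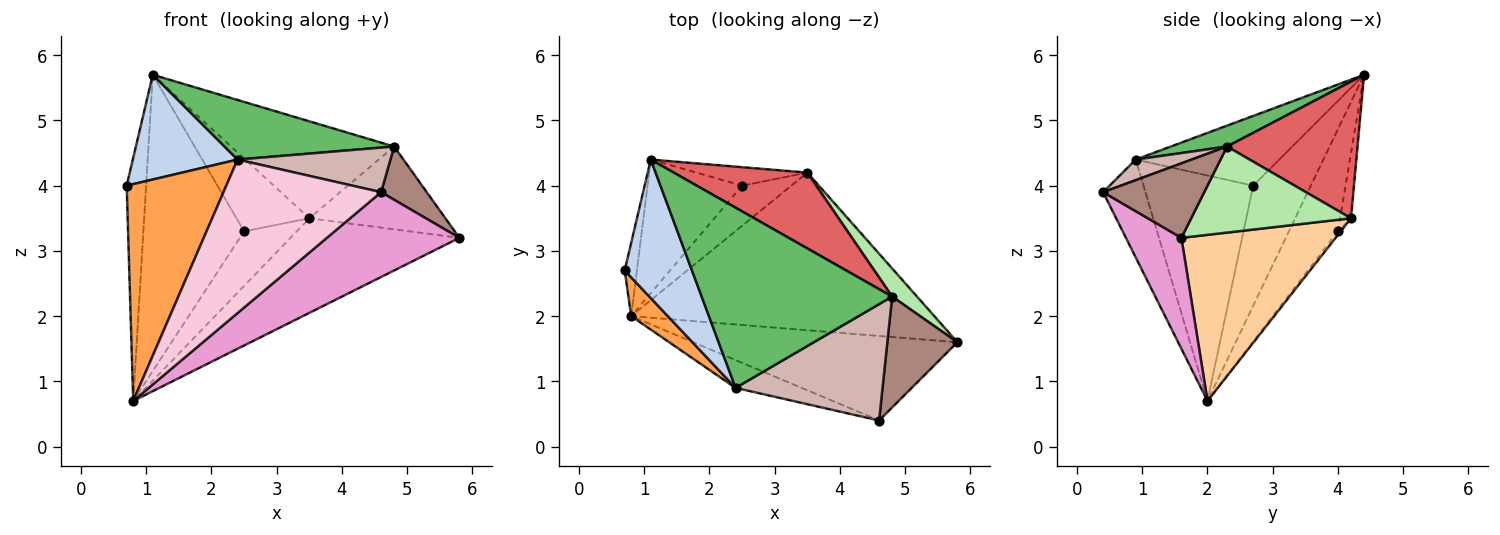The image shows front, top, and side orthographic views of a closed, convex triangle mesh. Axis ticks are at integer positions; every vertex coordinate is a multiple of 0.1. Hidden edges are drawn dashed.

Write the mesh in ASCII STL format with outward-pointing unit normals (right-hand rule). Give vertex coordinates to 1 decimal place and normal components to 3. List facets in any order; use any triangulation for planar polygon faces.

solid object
 facet normal -0.943 0.318 -0.096
  outer loop
   vertex 0.8 2.0 0.7
   vertex 0.7 2.7 4.0
   vertex 1.1 4.4 5.7
  endloop
 endfacet
 facet normal -0.637 -0.465 0.615
  outer loop
   vertex 2.4 0.9 4.4
   vertex 1.1 4.4 5.7
   vertex 0.7 2.7 4.0
  endloop
 endfacet
 facet normal -0.735 -0.668 0.119
  outer loop
   vertex 2.4 0.9 4.4
   vertex 0.7 2.7 4.0
   vertex 0.8 2.0 0.7
  endloop
 endfacet
 facet normal 0.425 0.466 -0.776
  outer loop
   vertex 3.5 4.2 3.5
   vertex 5.8 1.6 3.2
   vertex 0.8 2.0 0.7
  endloop
 endfacet
 facet normal 0.103 -0.312 0.944
  outer loop
   vertex 4.8 2.3 4.6
   vertex 1.1 4.4 5.7
   vertex 2.4 0.9 4.4
  endloop
 endfacet
 facet normal 0.744 0.633 0.215
  outer loop
   vertex 4.8 2.3 4.6
   vertex 5.8 1.6 3.2
   vertex 3.5 4.2 3.5
  endloop
 endfacet
 facet normal 0.533 0.666 0.521
  outer loop
   vertex 4.8 2.3 4.6
   vertex 3.5 4.2 3.5
   vertex 1.1 4.4 5.7
  endloop
 endfacet
 facet normal -0.406 0.833 -0.376
  outer loop
   vertex 2.5 4.0 3.3
   vertex 0.8 2.0 0.7
   vertex 1.1 4.4 5.7
  endloop
 endfacet
 facet normal -0.143 0.959 -0.243
  outer loop
   vertex 2.5 4.0 3.3
   vertex 1.1 4.4 5.7
   vertex 3.5 4.2 3.5
  endloop
 endfacet
 facet normal -0.043 0.805 -0.591
  outer loop
   vertex 2.5 4.0 3.3
   vertex 3.5 4.2 3.5
   vertex 0.8 2.0 0.7
  endloop
 endfacet
 facet normal 0.692 -0.313 0.651
  outer loop
   vertex 4.6 0.4 3.9
   vertex 5.8 1.6 3.2
   vertex 4.8 2.3 4.6
  endloop
 endfacet
 facet normal 0.130 -0.355 0.926
  outer loop
   vertex 4.6 0.4 3.9
   vertex 4.8 2.3 4.6
   vertex 2.4 0.9 4.4
  endloop
 endfacet
 facet normal 0.284 -0.679 -0.677
  outer loop
   vertex 4.6 0.4 3.9
   vertex 0.8 2.0 0.7
   vertex 5.8 1.6 3.2
  endloop
 endfacet
 facet normal -0.255 -0.951 -0.172
  outer loop
   vertex 4.6 0.4 3.9
   vertex 2.4 0.9 4.4
   vertex 0.8 2.0 0.7
  endloop
 endfacet
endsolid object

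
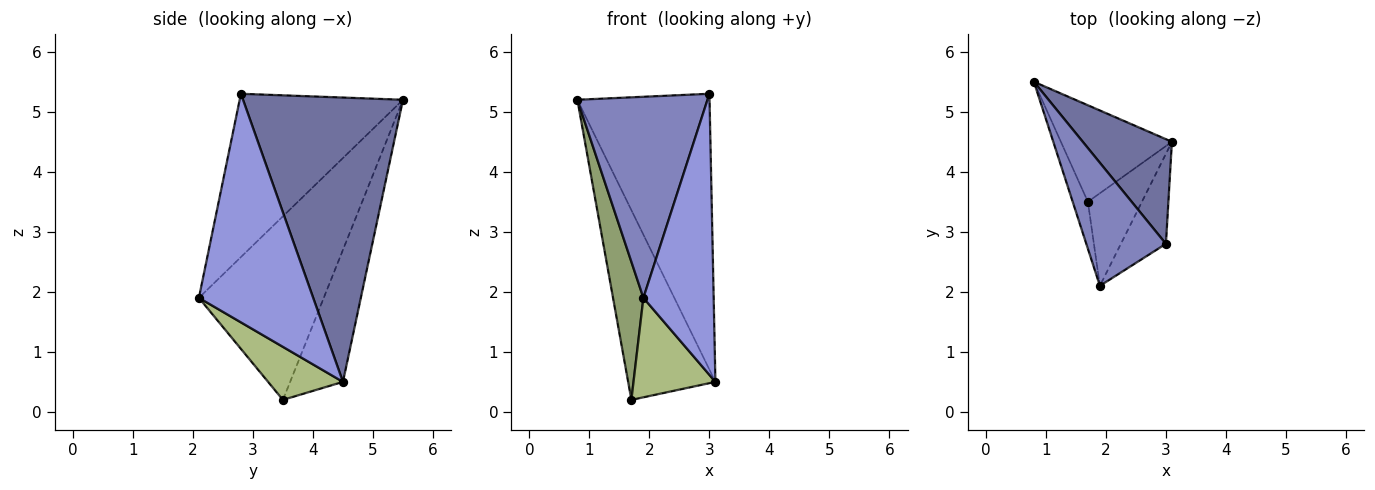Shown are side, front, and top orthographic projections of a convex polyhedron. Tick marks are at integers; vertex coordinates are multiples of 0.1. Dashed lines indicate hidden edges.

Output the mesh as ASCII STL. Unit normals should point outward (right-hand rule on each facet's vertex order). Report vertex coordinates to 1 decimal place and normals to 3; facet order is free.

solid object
 facet normal 0.749 0.619 0.235
  outer loop
   vertex 3.0 2.8 5.3
   vertex 3.1 4.5 0.5
   vertex 0.8 5.5 5.2
  endloop
 endfacet
 facet normal -0.731 -0.582 0.356
  outer loop
   vertex 3.0 2.8 5.3
   vertex 0.8 5.5 5.2
   vertex 1.9 2.1 1.9
  endloop
 endfacet
 facet normal 0.840 -0.517 -0.165
  outer loop
   vertex 3.0 2.8 5.3
   vertex 1.9 2.1 1.9
   vertex 3.1 4.5 0.5
  endloop
 endfacet
 facet normal -0.475 0.784 -0.399
  outer loop
   vertex 1.7 3.5 0.2
   vertex 0.8 5.5 5.2
   vertex 3.1 4.5 0.5
  endloop
 endfacet
 facet normal -0.969 -0.236 -0.080
  outer loop
   vertex 1.7 3.5 0.2
   vertex 1.9 2.1 1.9
   vertex 0.8 5.5 5.2
  endloop
 endfacet
 facet normal 0.556 -0.608 -0.566
  outer loop
   vertex 1.7 3.5 0.2
   vertex 3.1 4.5 0.5
   vertex 1.9 2.1 1.9
  endloop
 endfacet
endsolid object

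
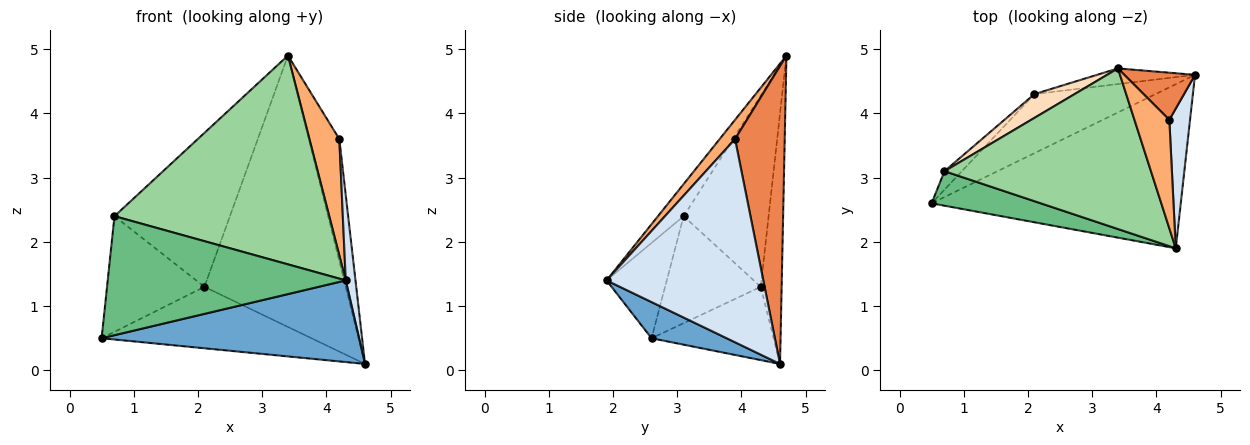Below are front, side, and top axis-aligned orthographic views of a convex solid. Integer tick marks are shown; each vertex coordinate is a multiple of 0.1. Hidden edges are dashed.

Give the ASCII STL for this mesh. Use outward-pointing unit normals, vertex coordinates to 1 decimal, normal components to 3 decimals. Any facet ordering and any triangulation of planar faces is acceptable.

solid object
 facet normal 0.129 -0.442 -0.888
  outer loop
   vertex 4.3 1.9 1.4
   vertex 0.5 2.6 0.5
   vertex 4.6 4.6 0.1
  endloop
 endfacet
 facet normal -0.387 0.665 -0.639
  outer loop
   vertex 2.1 4.3 1.3
   vertex 4.6 4.6 0.1
   vertex 0.5 2.6 0.5
  endloop
 endfacet
 facet normal -0.146 0.988 -0.057
  outer loop
   vertex 2.1 4.3 1.3
   vertex 3.4 4.7 4.9
   vertex 4.6 4.6 0.1
  endloop
 endfacet
 facet normal 0.993 -0.062 0.101
  outer loop
   vertex 4.2 3.9 3.6
   vertex 4.3 1.9 1.4
   vertex 4.6 4.6 0.1
  endloop
 endfacet
 facet normal 0.835 0.513 0.198
  outer loop
   vertex 4.2 3.9 3.6
   vertex 4.6 4.6 0.1
   vertex 3.4 4.7 4.9
  endloop
 endfacet
 facet normal 0.353 -0.684 0.638
  outer loop
   vertex 4.2 3.9 3.6
   vertex 3.4 4.7 4.9
   vertex 4.3 1.9 1.4
  endloop
 endfacet
 facet normal -0.696 0.709 -0.113
  outer loop
   vertex 0.7 3.1 2.4
   vertex 2.1 4.3 1.3
   vertex 0.5 2.6 0.5
  endloop
 endfacet
 facet normal -0.588 0.799 0.124
  outer loop
   vertex 0.7 3.1 2.4
   vertex 3.4 4.7 4.9
   vertex 2.1 4.3 1.3
  endloop
 endfacet
 facet normal -0.236 -0.933 0.270
  outer loop
   vertex 0.7 3.1 2.4
   vertex 0.5 2.6 0.5
   vertex 4.3 1.9 1.4
  endloop
 endfacet
 facet normal -0.094 -0.789 0.607
  outer loop
   vertex 0.7 3.1 2.4
   vertex 4.3 1.9 1.4
   vertex 3.4 4.7 4.9
  endloop
 endfacet
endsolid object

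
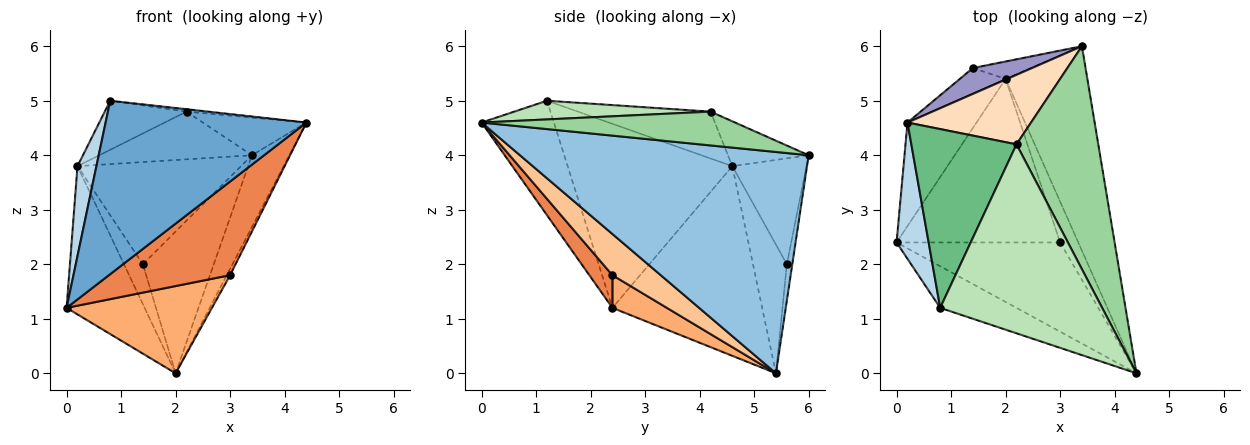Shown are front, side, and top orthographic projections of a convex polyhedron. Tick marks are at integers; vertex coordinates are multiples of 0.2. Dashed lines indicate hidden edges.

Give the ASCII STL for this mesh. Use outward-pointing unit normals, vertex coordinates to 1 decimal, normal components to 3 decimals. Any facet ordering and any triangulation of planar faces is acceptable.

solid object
 facet normal -0.330 -0.918 -0.220
  outer loop
   vertex 0.8 1.2 5.0
   vertex 0.0 2.4 1.2
   vertex 4.4 0.0 4.6
  endloop
 endfacet
 facet normal 0.931 0.121 -0.344
  outer loop
   vertex 2.0 5.4 0.0
   vertex 3.4 6.0 4.0
   vertex 4.4 0.0 4.6
  endloop
 endfacet
 facet normal -0.979 -0.113 0.171
  outer loop
   vertex 0.2 4.6 3.8
   vertex 0.0 2.4 1.2
   vertex 0.8 1.2 5.0
  endloop
 endfacet
 facet normal -0.844 0.440 -0.307
  outer loop
   vertex 0.2 4.6 3.8
   vertex 2.0 5.4 0.0
   vertex 0.0 2.4 1.2
  endloop
 endfacet
 facet normal 0.137 -0.717 -0.683
  outer loop
   vertex 3.0 2.4 1.8
   vertex 4.4 0.0 4.6
   vertex 0.0 2.4 1.2
  endloop
 endfacet
 facet normal 0.174 -0.463 -0.869
  outer loop
   vertex 3.0 2.4 1.8
   vertex 0.0 2.4 1.2
   vertex 2.0 5.4 0.0
  endloop
 endfacet
 facet normal 0.913 0.063 -0.403
  outer loop
   vertex 3.0 2.4 1.8
   vertex 2.0 5.4 0.0
   vertex 4.4 0.0 4.6
  endloop
 endfacet
 facet normal -0.287 0.542 0.790
  outer loop
   vertex 2.2 4.2 4.8
   vertex 3.4 6.0 4.0
   vertex 0.2 4.6 3.8
  endloop
 endfacet
 facet normal -0.394 0.243 0.886
  outer loop
   vertex 2.2 4.2 4.8
   vertex 0.2 4.6 3.8
   vertex 0.8 1.2 5.0
  endloop
 endfacet
 facet normal 0.377 0.154 0.913
  outer loop
   vertex 2.2 4.2 4.8
   vertex 4.4 0.0 4.6
   vertex 3.4 6.0 4.0
  endloop
 endfacet
 facet normal 0.115 0.013 0.993
  outer loop
   vertex 2.2 4.2 4.8
   vertex 0.8 1.2 5.0
   vertex 4.4 0.0 4.6
  endloop
 endfacet
 facet normal -0.076 0.990 -0.122
  outer loop
   vertex 1.4 5.6 2.0
   vertex 3.4 6.0 4.0
   vertex 2.0 5.4 0.0
  endloop
 endfacet
 facet normal -0.402 0.887 0.225
  outer loop
   vertex 1.4 5.6 2.0
   vertex 0.2 4.6 3.8
   vertex 3.4 6.0 4.0
  endloop
 endfacet
 facet normal -0.833 0.466 -0.297
  outer loop
   vertex 1.4 5.6 2.0
   vertex 2.0 5.4 0.0
   vertex 0.2 4.6 3.8
  endloop
 endfacet
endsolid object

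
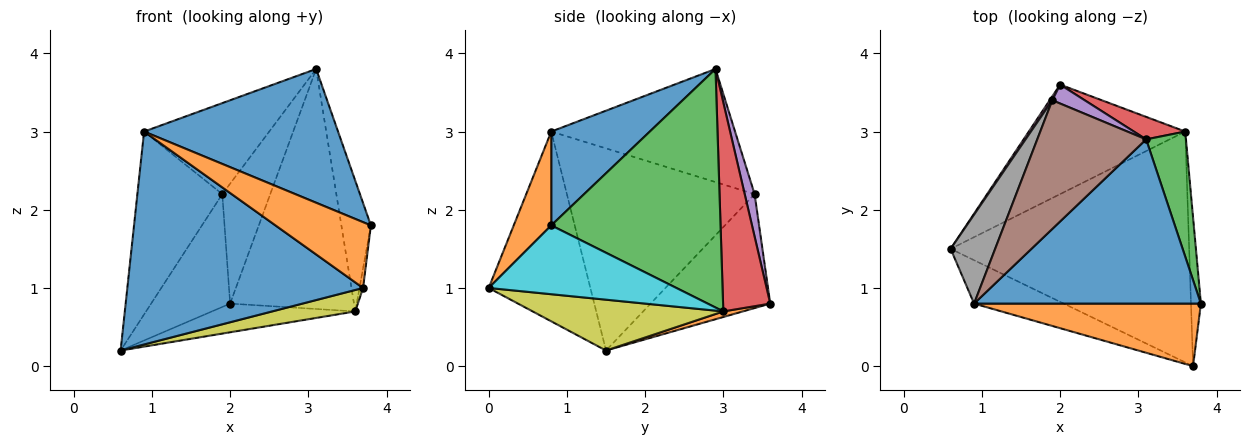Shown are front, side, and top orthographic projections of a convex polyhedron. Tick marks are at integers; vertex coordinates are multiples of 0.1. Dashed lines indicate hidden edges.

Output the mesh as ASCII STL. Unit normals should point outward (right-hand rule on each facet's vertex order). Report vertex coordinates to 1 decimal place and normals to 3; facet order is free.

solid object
 facet normal 0.306 -0.601 0.738
  outer loop
   vertex 0.9 0.8 3.0
   vertex 3.8 0.8 1.8
   vertex 3.1 2.9 3.8
  endloop
 endfacet
 facet normal 0.035 0.253 -0.967
  outer loop
   vertex 3.6 3.0 0.7
   vertex 0.6 1.5 0.2
   vertex 2.0 3.6 0.8
  endloop
 endfacet
 facet normal 0.972 0.169 0.162
  outer loop
   vertex 3.6 3.0 0.7
   vertex 3.1 2.9 3.8
   vertex 3.8 0.8 1.8
  endloop
 endfacet
 facet normal 0.355 0.931 0.087
  outer loop
   vertex 3.6 3.0 0.7
   vertex 2.0 3.6 0.8
   vertex 3.1 2.9 3.8
  endloop
 endfacet
 facet normal 0.200 0.968 0.153
  outer loop
   vertex 1.9 3.4 2.2
   vertex 3.1 2.9 3.8
   vertex 2.0 3.6 0.8
  endloop
 endfacet
 facet normal -0.647 0.440 0.623
  outer loop
   vertex 1.9 3.4 2.2
   vertex 0.9 0.8 3.0
   vertex 3.1 2.9 3.8
  endloop
 endfacet
 facet normal -0.834 0.551 0.019
  outer loop
   vertex 1.9 3.4 2.2
   vertex 2.0 3.6 0.8
   vertex 0.6 1.5 0.2
  endloop
 endfacet
 facet normal -0.893 0.404 0.197
  outer loop
   vertex 1.9 3.4 2.2
   vertex 0.6 1.5 0.2
   vertex 0.9 0.8 3.0
  endloop
 endfacet
 facet normal 0.208 -0.090 -0.974
  outer loop
   vertex 3.7 0.0 1.0
   vertex 0.6 1.5 0.2
   vertex 3.6 3.0 0.7
  endloop
 endfacet
 facet normal 0.990 0.019 -0.142
  outer loop
   vertex 3.7 0.0 1.0
   vertex 3.6 3.0 0.7
   vertex 3.8 0.8 1.8
  endloop
 endfacet
 facet normal -0.389 -0.903 -0.184
  outer loop
   vertex 3.7 0.0 1.0
   vertex 0.9 0.8 3.0
   vertex 0.6 1.5 0.2
  endloop
 endfacet
 facet normal 0.274 -0.697 0.663
  outer loop
   vertex 3.7 0.0 1.0
   vertex 3.8 0.8 1.8
   vertex 0.9 0.8 3.0
  endloop
 endfacet
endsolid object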